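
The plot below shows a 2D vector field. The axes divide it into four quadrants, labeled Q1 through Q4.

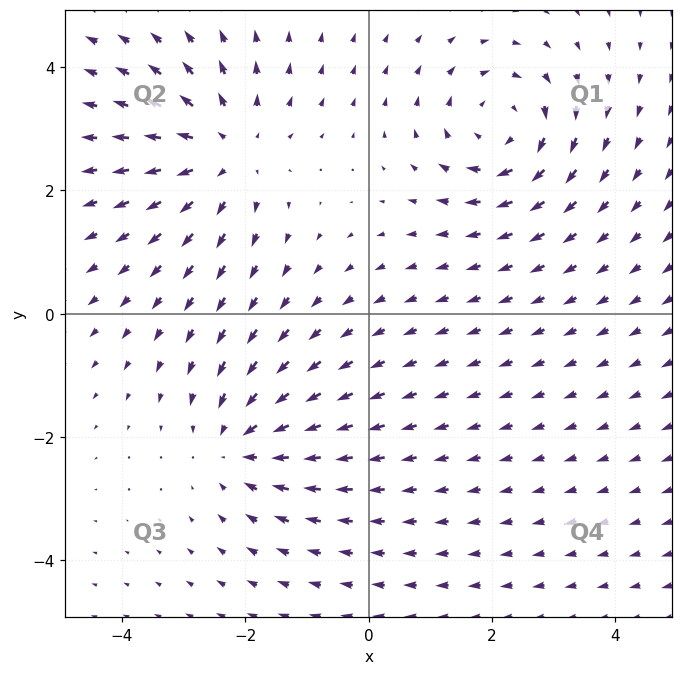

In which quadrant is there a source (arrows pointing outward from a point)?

Q2

The source sits at approximately (-2.3, 2.6), which lies in quadrant Q2. The divergence there is about +4, positive as expected for a source.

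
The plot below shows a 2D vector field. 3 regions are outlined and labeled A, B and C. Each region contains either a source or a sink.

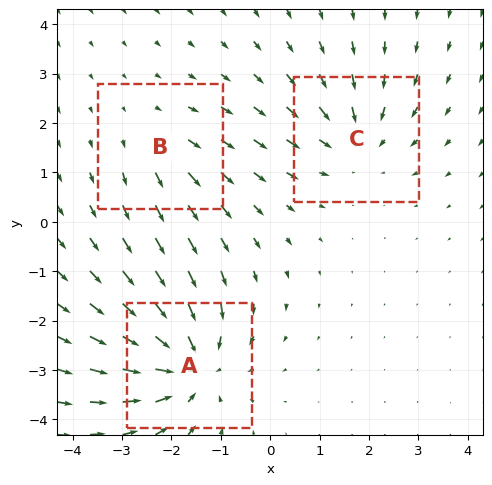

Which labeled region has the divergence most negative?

Divergence at each region's feature centre — A: about -4, B: about +2, C: about -3. Region A is most negative.

A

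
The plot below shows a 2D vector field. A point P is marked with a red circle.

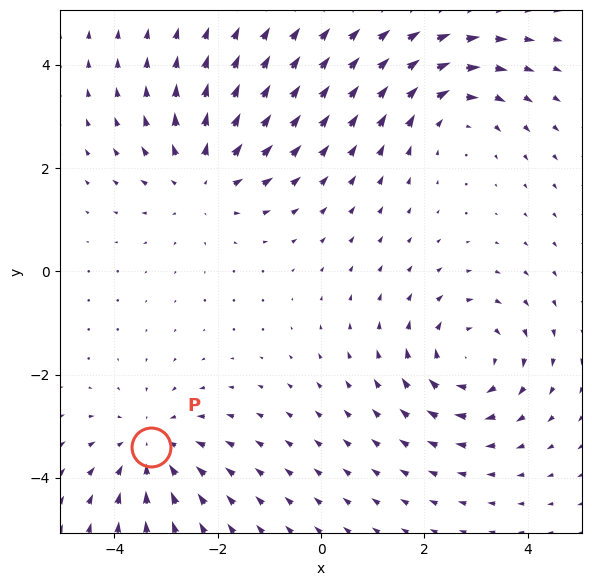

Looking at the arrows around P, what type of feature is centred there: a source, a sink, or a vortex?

At P (-3.3, -3.4) the arrows converge inward. Divergence about -4, curl ≈0 — negative divergence with near-zero curl is a sink.

sink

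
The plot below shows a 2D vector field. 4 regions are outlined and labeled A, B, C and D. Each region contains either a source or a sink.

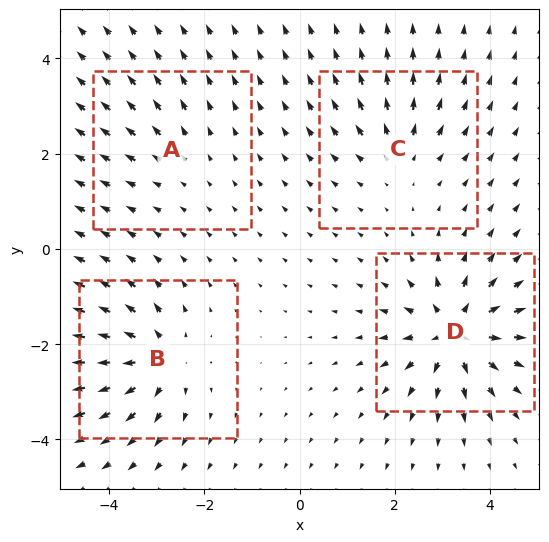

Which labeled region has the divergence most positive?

D

Divergence at each region's feature centre — A: about +3, B: about +6, C: about +4, D: about +8. Region D is most positive.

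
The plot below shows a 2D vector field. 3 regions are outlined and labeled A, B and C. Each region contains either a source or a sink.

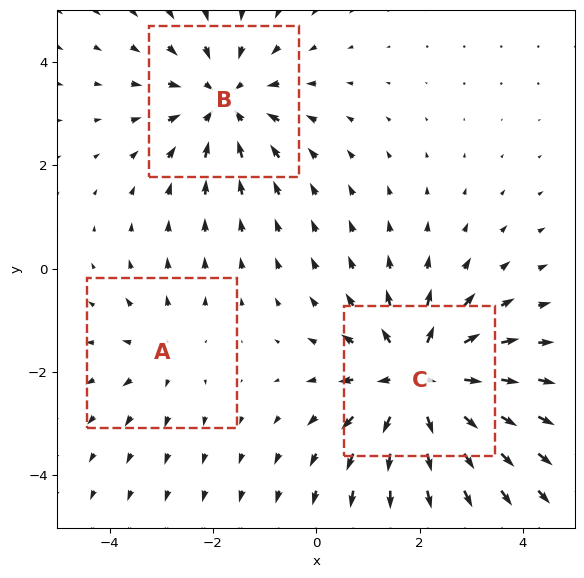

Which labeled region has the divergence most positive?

C

Divergence at each region's feature centre — A: about +2, B: about -3, C: about +4. Region C is most positive.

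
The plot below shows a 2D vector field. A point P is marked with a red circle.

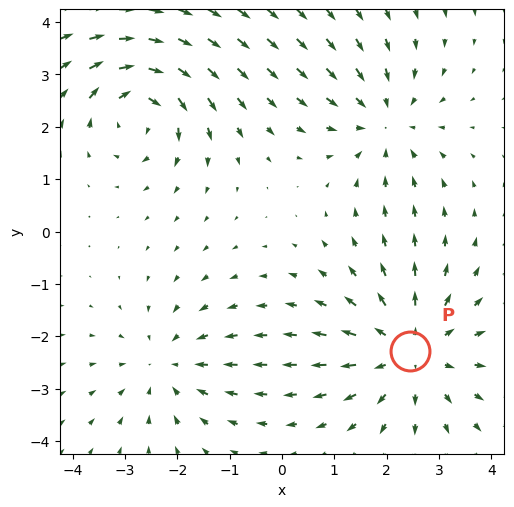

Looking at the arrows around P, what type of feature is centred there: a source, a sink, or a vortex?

At P (2.5, -2.3) the arrows spread outward. Divergence about +4, curl ≈0 — positive divergence with near-zero curl is a source.

source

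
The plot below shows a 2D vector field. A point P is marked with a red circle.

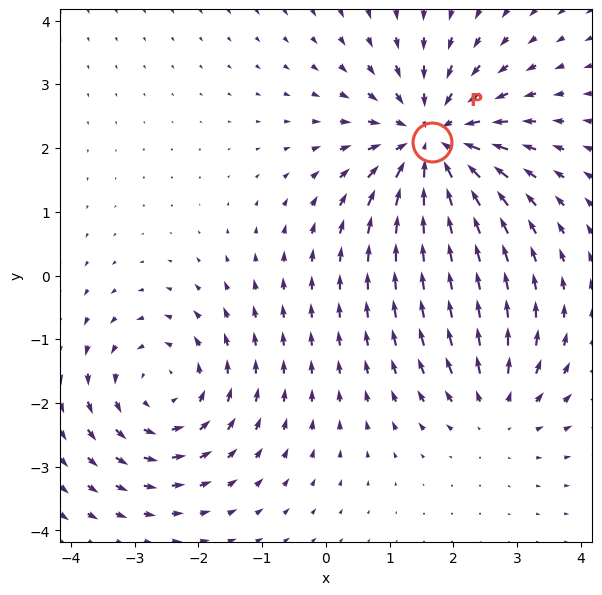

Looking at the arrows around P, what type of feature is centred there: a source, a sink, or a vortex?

At P (1.7, 2.1) the arrows converge inward. Divergence about -5, curl ≈0 — negative divergence with near-zero curl is a sink.

sink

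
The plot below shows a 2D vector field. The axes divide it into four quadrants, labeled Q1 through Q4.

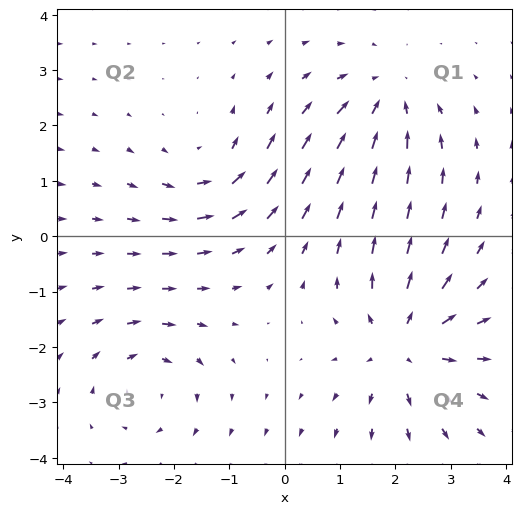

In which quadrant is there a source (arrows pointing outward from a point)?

Q4

The source sits at approximately (2.2, -2.0), which lies in quadrant Q4. The divergence there is about +5, positive as expected for a source.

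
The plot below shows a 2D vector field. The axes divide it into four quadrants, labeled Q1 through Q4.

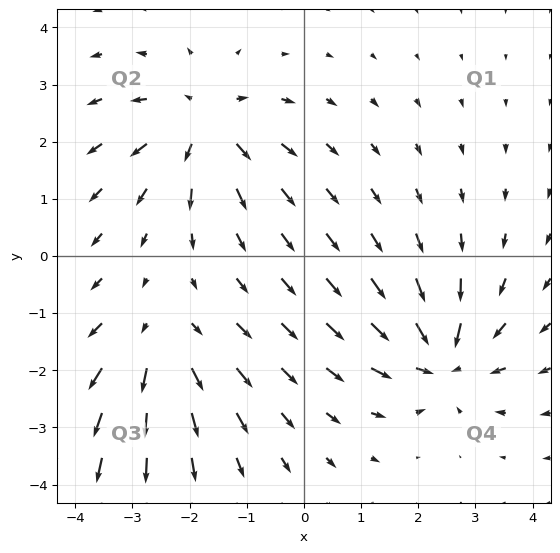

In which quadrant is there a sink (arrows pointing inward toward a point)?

The sink sits at approximately (2.4, -1.8), which lies in quadrant Q4. The divergence there is about -5, negative as expected for a sink.

Q4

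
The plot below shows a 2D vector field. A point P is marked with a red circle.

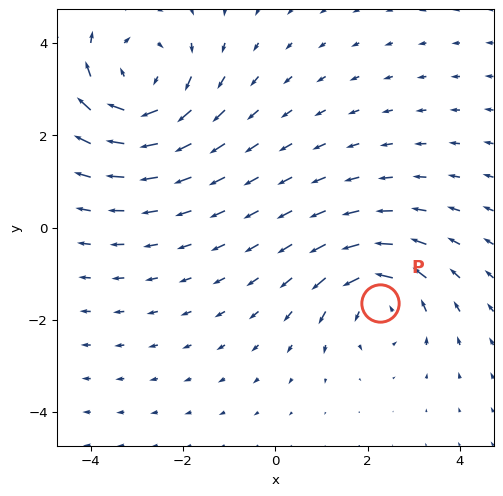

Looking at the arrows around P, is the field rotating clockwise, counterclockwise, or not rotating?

Near P at (2.3, -1.6) the arrows circulate counterclockwise. The curl (z-component) there is about +3; positive curl means counterclockwise rotation.

counterclockwise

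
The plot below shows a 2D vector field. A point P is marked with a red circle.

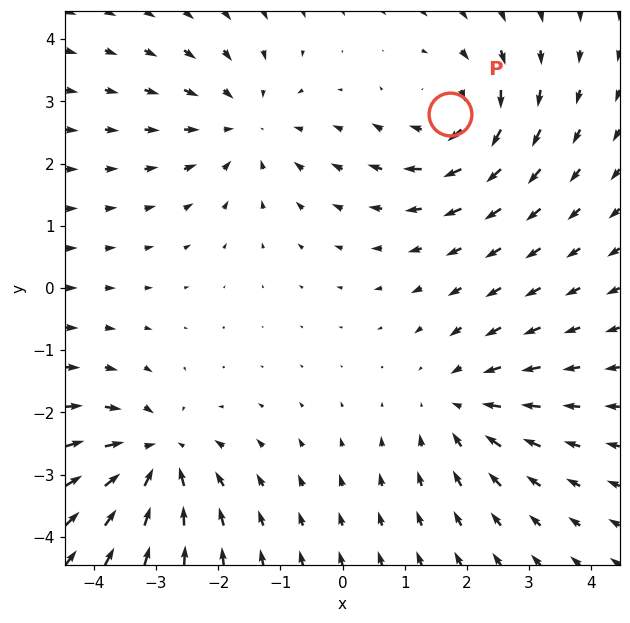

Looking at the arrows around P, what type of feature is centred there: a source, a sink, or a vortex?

vortex

At P (1.7, 2.8) the arrows circulate clockwise. Divergence ≈0, curl about -5 — near-zero divergence with nonzero curl is a vortex.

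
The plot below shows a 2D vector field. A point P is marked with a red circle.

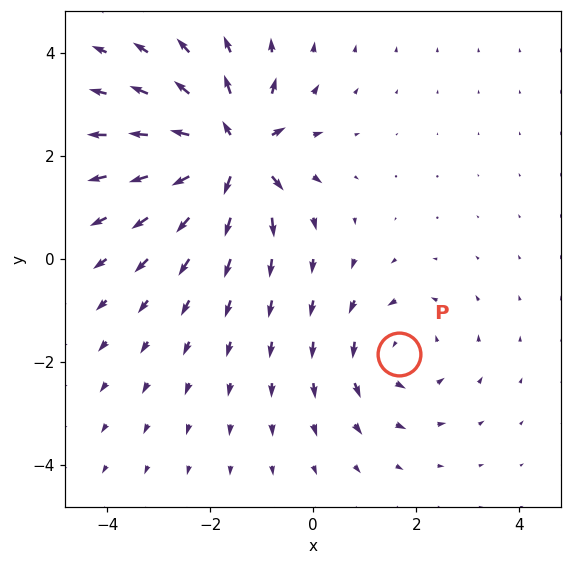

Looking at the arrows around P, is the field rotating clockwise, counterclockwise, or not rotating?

counterclockwise

Near P at (1.7, -1.8) the arrows circulate counterclockwise. The curl (z-component) there is about +2; positive curl means counterclockwise rotation.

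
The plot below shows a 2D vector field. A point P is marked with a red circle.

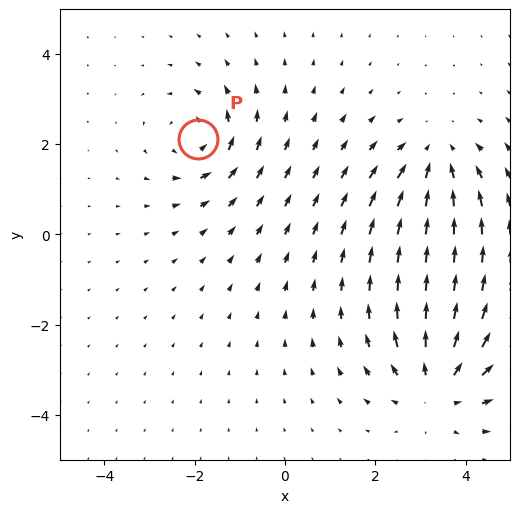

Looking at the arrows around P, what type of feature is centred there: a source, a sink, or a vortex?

vortex

At P (-1.9, 2.1) the arrows circulate counterclockwise. Divergence ≈0, curl about +4 — near-zero divergence with nonzero curl is a vortex.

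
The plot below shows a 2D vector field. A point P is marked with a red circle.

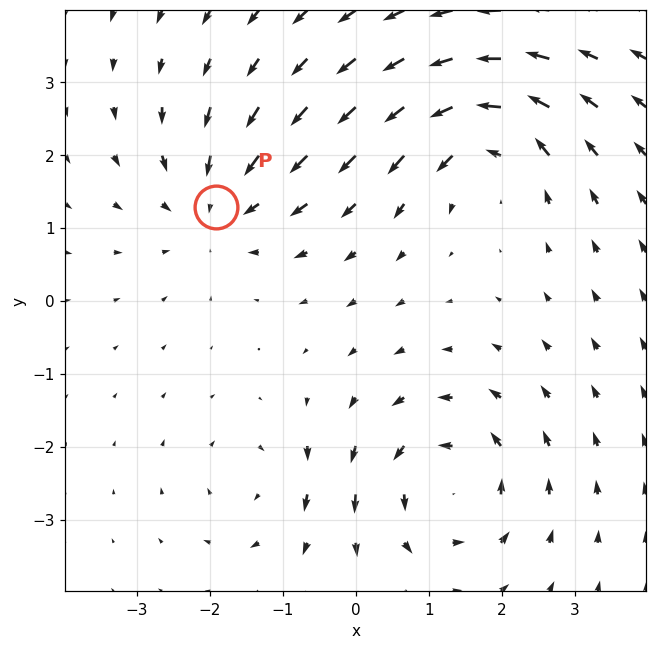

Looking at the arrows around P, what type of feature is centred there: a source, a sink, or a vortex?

sink

At P (-1.9, 1.3) the arrows converge inward. Divergence about -4, curl ≈0 — negative divergence with near-zero curl is a sink.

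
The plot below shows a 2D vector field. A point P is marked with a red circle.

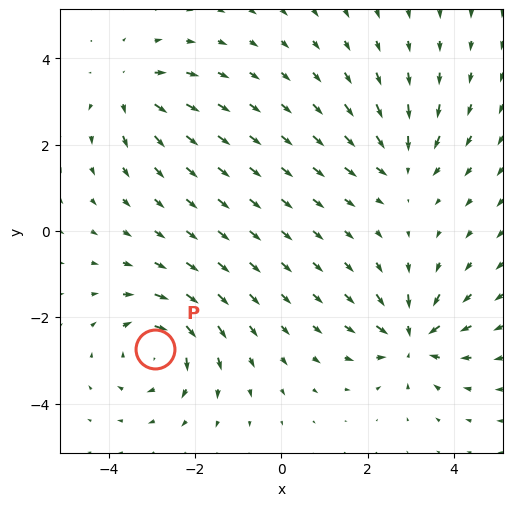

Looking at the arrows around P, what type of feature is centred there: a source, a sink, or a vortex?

At P (-2.9, -2.7) the arrows circulate clockwise. Divergence ≈0, curl about -5 — near-zero divergence with nonzero curl is a vortex.

vortex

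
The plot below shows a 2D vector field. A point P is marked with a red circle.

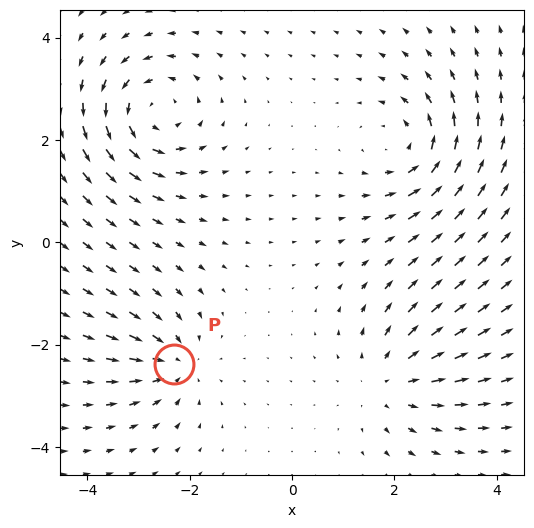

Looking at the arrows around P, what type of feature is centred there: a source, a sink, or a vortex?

At P (-2.3, -2.4) the arrows converge inward. Divergence about -4, curl ≈0 — negative divergence with near-zero curl is a sink.

sink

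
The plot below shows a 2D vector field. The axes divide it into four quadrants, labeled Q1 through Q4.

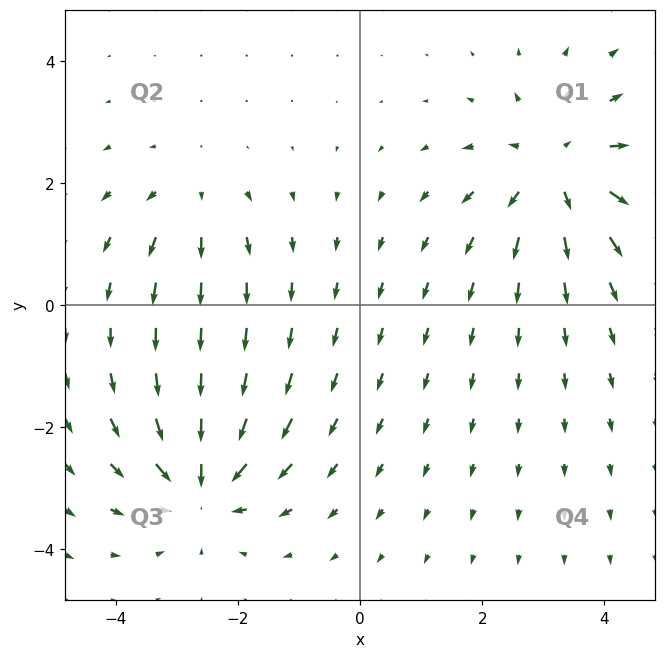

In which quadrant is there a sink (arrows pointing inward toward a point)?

Q3

The sink sits at approximately (-2.6, -2.9), which lies in quadrant Q3. The divergence there is about -6, negative as expected for a sink.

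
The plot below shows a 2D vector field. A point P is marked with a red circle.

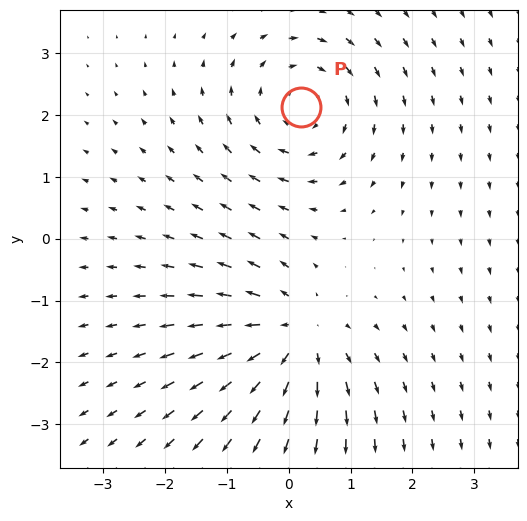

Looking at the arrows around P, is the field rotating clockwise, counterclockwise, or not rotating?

clockwise

Near P at (0.2, 2.1) the arrows circulate clockwise. The curl (z-component) there is about -4; negative curl means clockwise rotation.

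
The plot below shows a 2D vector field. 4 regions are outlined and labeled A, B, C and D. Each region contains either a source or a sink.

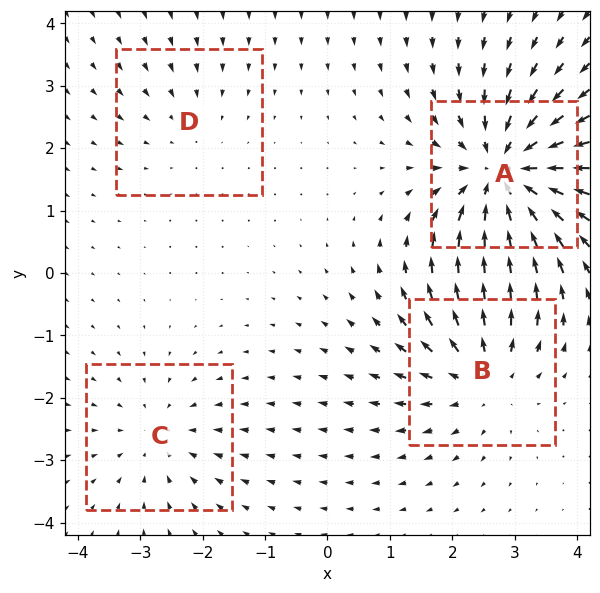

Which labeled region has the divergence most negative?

Divergence at each region's feature centre — A: about -7, B: about +5, C: about -3, D: about -2. Region A is most negative.

A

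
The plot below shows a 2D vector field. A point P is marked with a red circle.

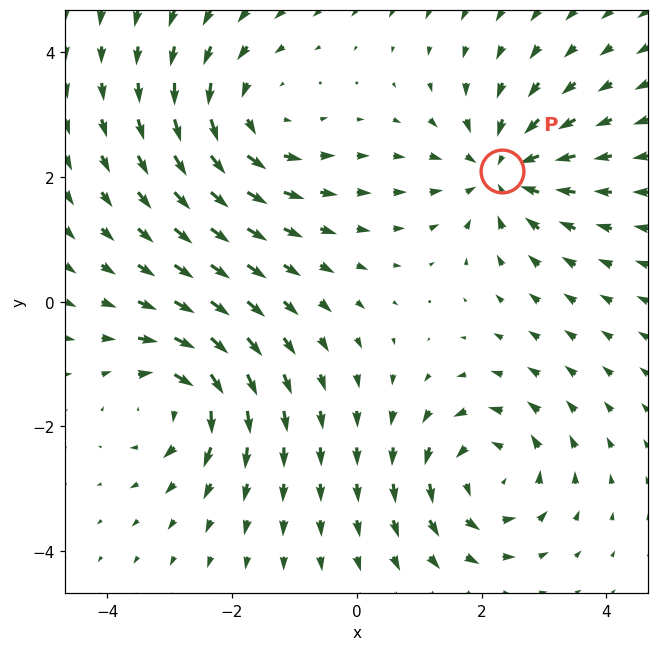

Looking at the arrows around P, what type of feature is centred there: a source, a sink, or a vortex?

sink

At P (2.3, 2.1) the arrows converge inward. Divergence about -4, curl ≈0 — negative divergence with near-zero curl is a sink.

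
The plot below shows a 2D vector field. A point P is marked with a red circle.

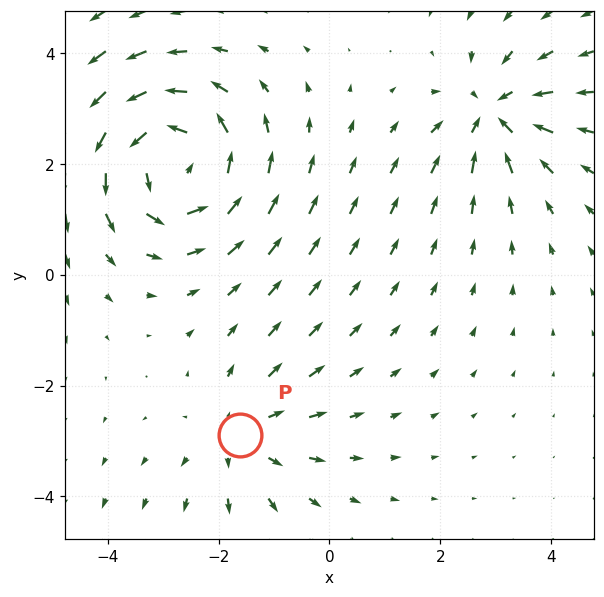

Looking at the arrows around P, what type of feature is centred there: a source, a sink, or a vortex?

At P (-1.6, -2.9) the arrows spread outward. Divergence about +2, curl ≈0 — positive divergence with near-zero curl is a source.

source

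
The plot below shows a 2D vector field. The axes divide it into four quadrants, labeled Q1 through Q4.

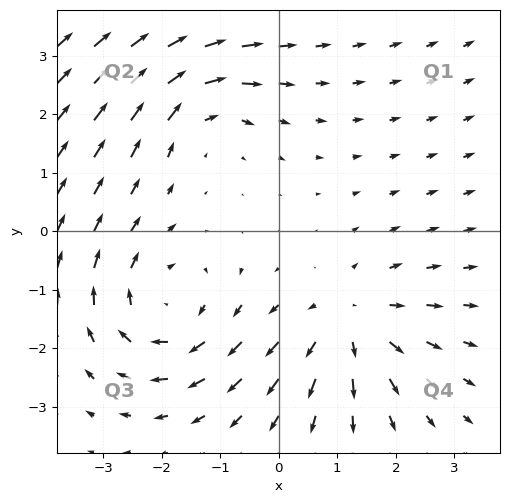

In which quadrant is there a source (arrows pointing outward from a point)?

The source sits at approximately (1.2, -1.5), which lies in quadrant Q4. The divergence there is about +3, positive as expected for a source.

Q4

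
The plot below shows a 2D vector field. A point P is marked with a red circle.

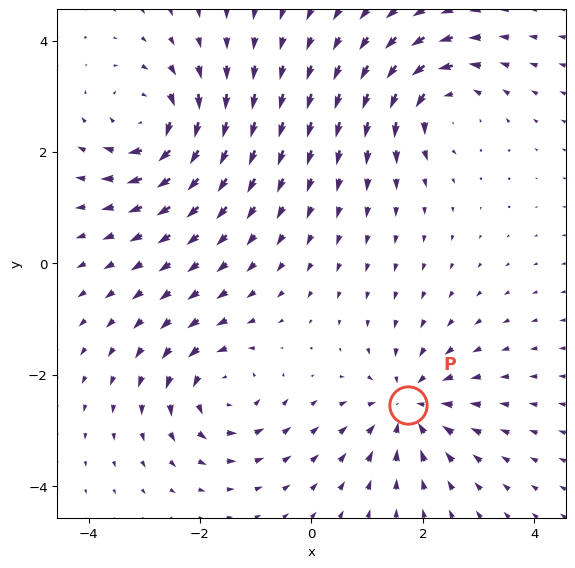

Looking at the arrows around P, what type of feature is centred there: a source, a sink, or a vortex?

sink

At P (1.7, -2.5) the arrows converge inward. Divergence about -5, curl ≈0 — negative divergence with near-zero curl is a sink.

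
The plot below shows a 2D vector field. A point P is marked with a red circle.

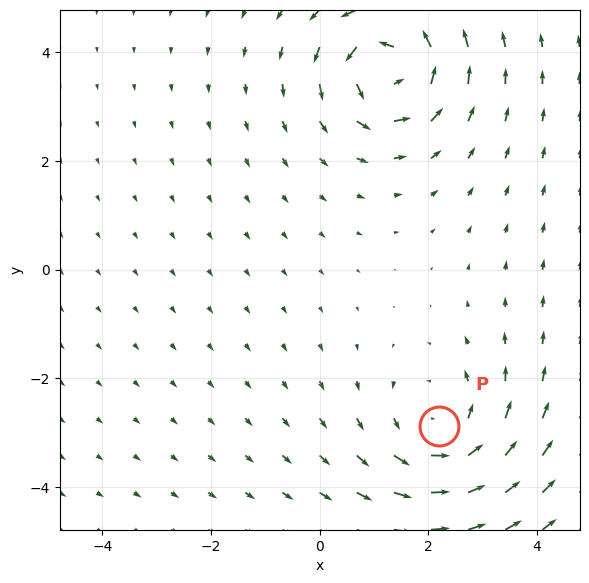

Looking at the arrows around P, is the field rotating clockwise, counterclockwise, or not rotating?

counterclockwise

Near P at (2.2, -2.9) the arrows circulate counterclockwise. The curl (z-component) there is about +3; positive curl means counterclockwise rotation.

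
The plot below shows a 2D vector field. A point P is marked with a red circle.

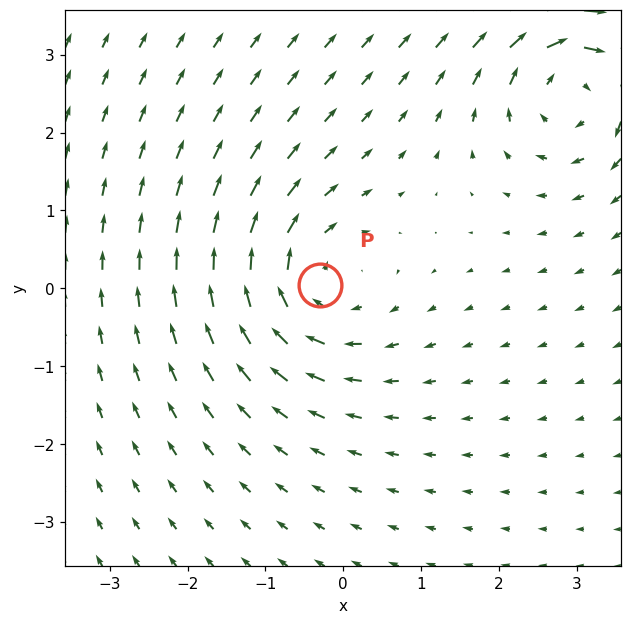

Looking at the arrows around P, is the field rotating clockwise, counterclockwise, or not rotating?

Near P at (-0.3, 0.0) the arrows circulate clockwise. The curl (z-component) there is about -4; negative curl means clockwise rotation.

clockwise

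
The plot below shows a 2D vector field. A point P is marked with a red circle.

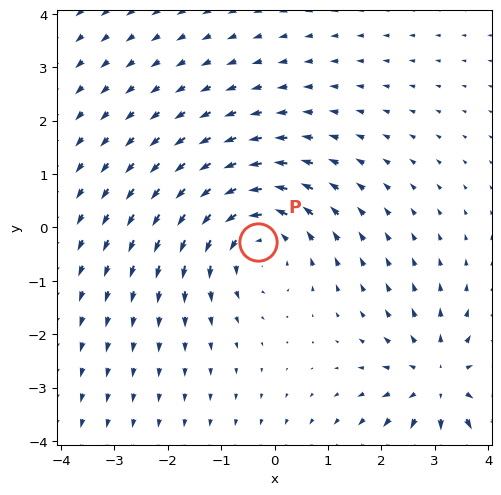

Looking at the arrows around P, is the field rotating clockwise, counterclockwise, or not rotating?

Near P at (-0.3, -0.3) the arrows circulate counterclockwise. The curl (z-component) there is about +4; positive curl means counterclockwise rotation.

counterclockwise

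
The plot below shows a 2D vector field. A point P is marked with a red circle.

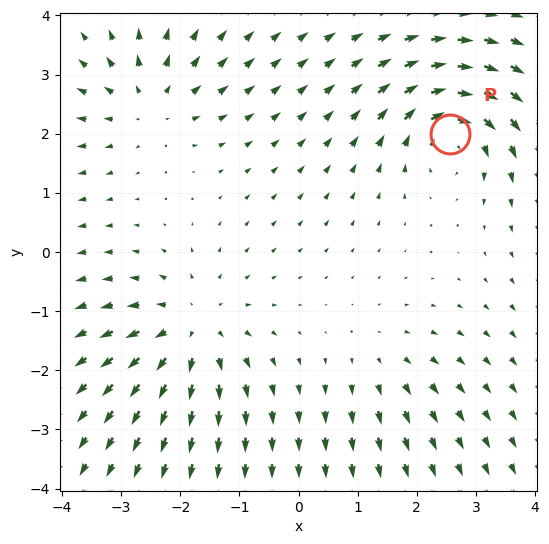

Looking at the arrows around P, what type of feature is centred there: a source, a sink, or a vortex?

vortex

At P (2.6, 2.0) the arrows circulate clockwise. Divergence ≈0, curl about -6 — near-zero divergence with nonzero curl is a vortex.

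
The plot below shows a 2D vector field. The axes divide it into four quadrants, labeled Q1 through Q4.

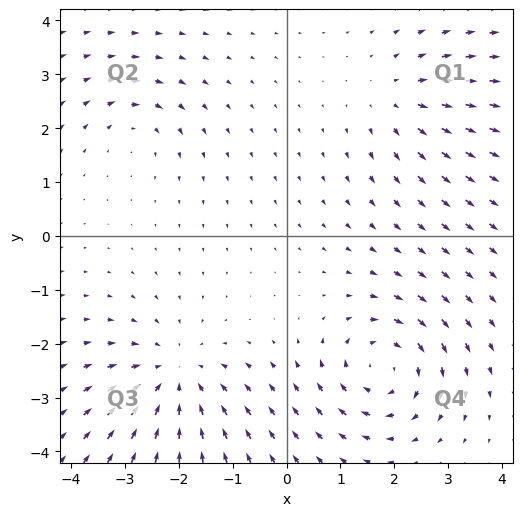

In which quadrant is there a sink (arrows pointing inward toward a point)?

The sink sits at approximately (-2.1, -2.6), which lies in quadrant Q3. The divergence there is about -4, negative as expected for a sink.

Q3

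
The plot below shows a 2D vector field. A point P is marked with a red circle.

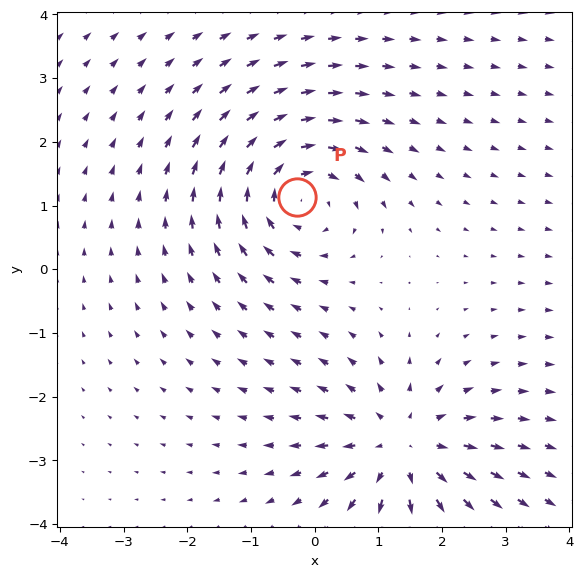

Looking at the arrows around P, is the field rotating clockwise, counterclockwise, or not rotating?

Near P at (-0.3, 1.1) the arrows circulate clockwise. The curl (z-component) there is about -5; negative curl means clockwise rotation.

clockwise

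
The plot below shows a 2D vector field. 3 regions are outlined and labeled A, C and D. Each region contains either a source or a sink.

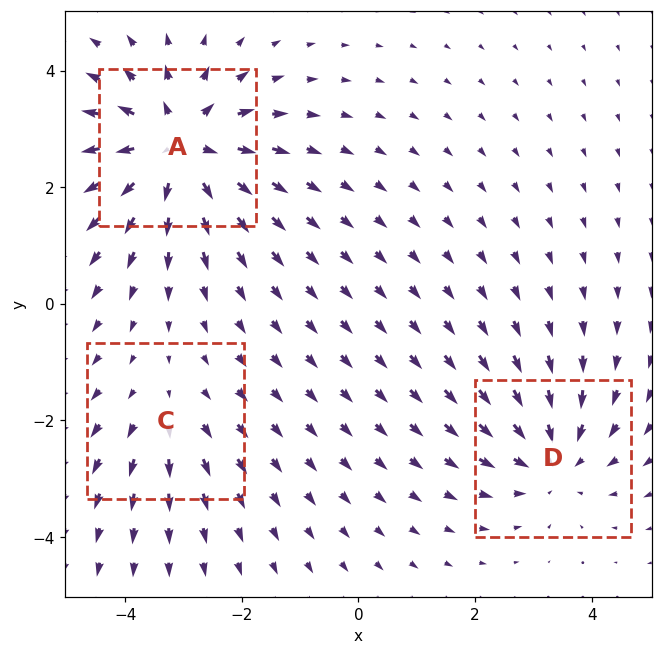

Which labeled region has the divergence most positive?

A

Divergence at each region's feature centre — A: about +5, C: about +2, D: about -3. Region A is most positive.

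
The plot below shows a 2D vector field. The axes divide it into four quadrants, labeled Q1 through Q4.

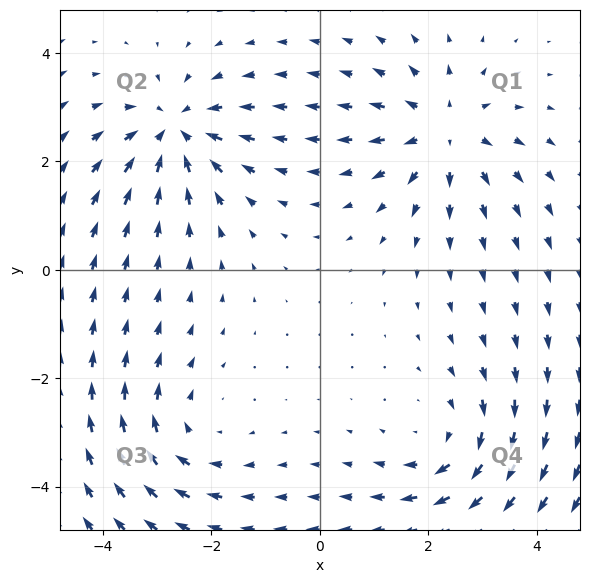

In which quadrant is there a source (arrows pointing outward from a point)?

The source sits at approximately (2.3, 2.5), which lies in quadrant Q1. The divergence there is about +5, positive as expected for a source.

Q1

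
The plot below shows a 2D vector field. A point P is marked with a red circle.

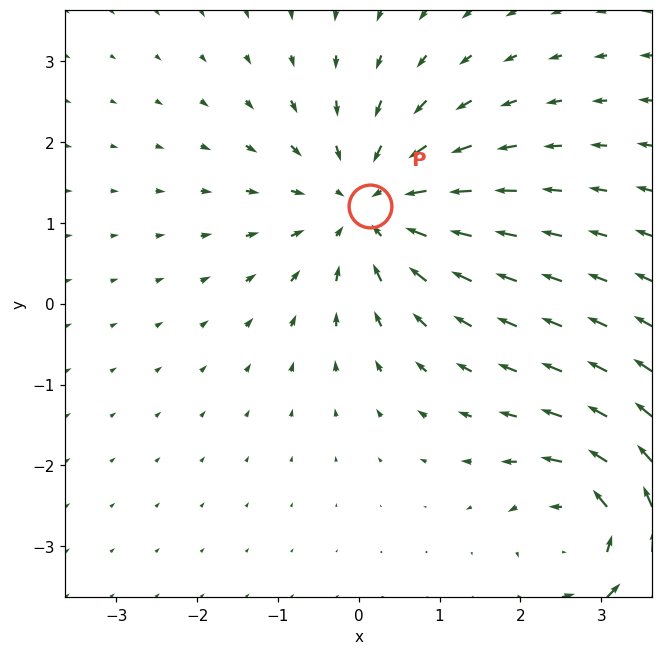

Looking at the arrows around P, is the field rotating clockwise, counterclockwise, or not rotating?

not rotating

Near P at (0.1, 1.2) the arrows show no circulation. The curl there is ≈0.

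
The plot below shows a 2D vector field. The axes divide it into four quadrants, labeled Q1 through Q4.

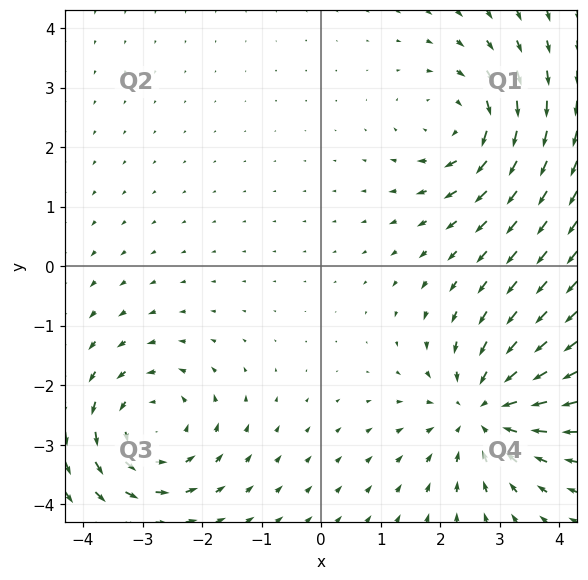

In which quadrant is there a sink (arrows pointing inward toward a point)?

The sink sits at approximately (2.7, -2.4), which lies in quadrant Q4. The divergence there is about -4, negative as expected for a sink.

Q4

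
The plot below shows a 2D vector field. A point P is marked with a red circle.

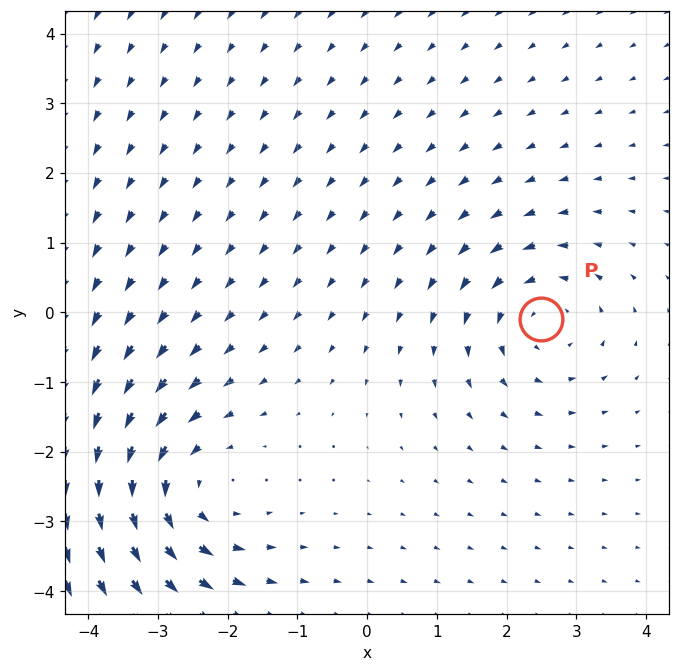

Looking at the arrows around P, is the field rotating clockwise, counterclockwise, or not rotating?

counterclockwise

Near P at (2.5, -0.1) the arrows circulate counterclockwise. The curl (z-component) there is about +4; positive curl means counterclockwise rotation.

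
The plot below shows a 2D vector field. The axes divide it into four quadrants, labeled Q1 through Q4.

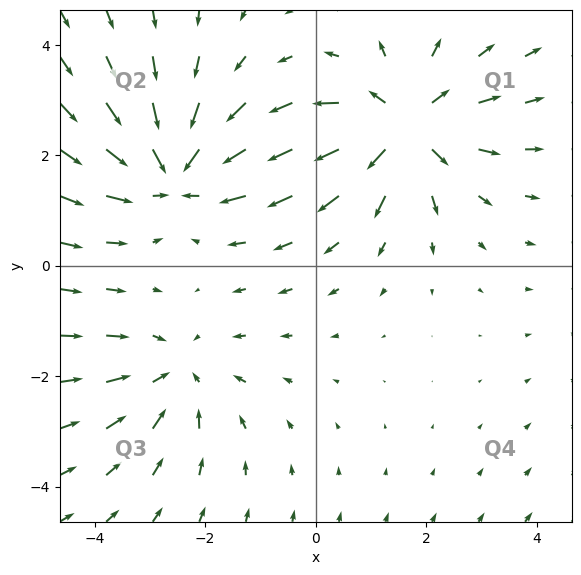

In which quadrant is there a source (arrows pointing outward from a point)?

The source sits at approximately (1.6, 2.5), which lies in quadrant Q1. The divergence there is about +6, positive as expected for a source.

Q1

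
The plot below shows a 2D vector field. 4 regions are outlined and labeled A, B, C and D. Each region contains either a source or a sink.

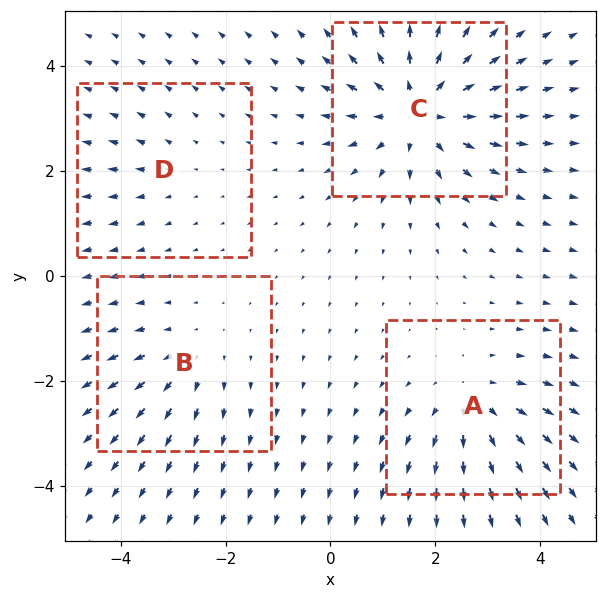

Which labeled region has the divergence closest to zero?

D

Divergence at each region's feature centre — A: about +4, B: about +3, C: about +7, D: about +2. Region D is closest to zero.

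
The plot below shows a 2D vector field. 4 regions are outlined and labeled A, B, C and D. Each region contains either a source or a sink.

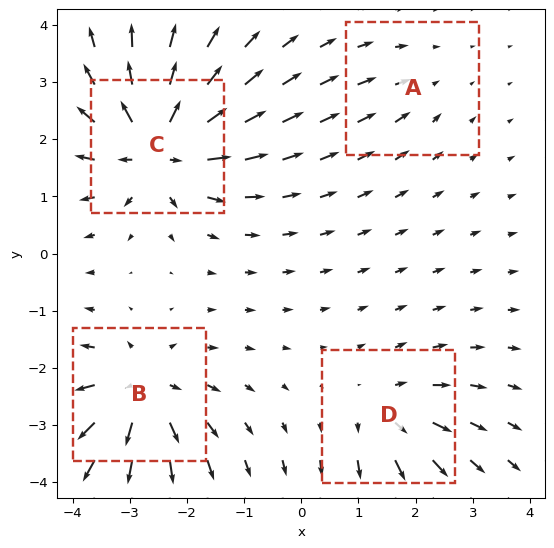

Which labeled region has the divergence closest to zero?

A

Divergence at each region's feature centre — A: about -2, B: about +6, C: about +8, D: about +4. Region A is closest to zero.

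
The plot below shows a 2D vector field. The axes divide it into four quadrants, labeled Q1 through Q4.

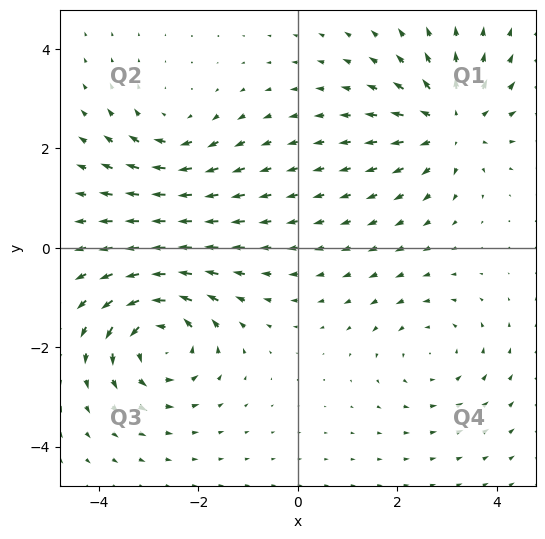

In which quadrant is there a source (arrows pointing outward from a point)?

Q1

The source sits at approximately (3.1, 2.5), which lies in quadrant Q1. The divergence there is about +4, positive as expected for a source.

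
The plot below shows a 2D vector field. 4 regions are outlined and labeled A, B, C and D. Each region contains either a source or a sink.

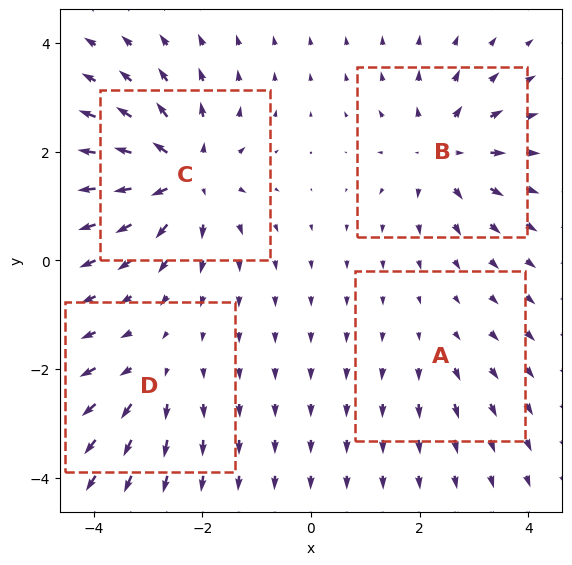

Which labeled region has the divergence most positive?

Divergence at each region's feature centre — A: about +2, B: about +6, C: about +8, D: about +4. Region C is most positive.

C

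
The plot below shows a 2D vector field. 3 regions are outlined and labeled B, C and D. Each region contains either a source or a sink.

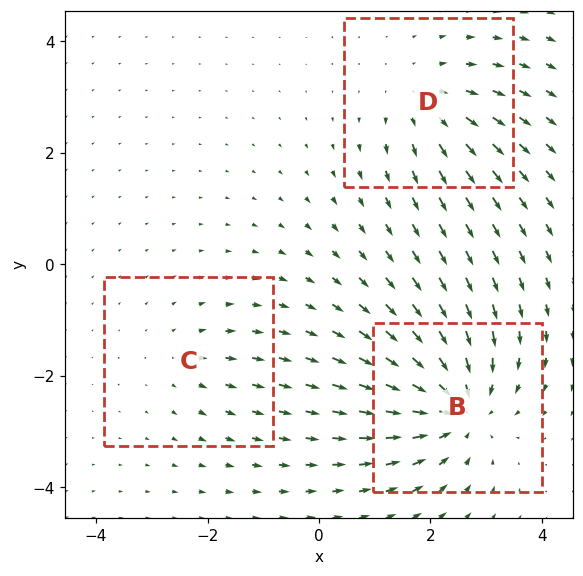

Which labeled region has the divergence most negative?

Divergence at each region's feature centre — B: about -5, C: about +2, D: about +3. Region B is most negative.

B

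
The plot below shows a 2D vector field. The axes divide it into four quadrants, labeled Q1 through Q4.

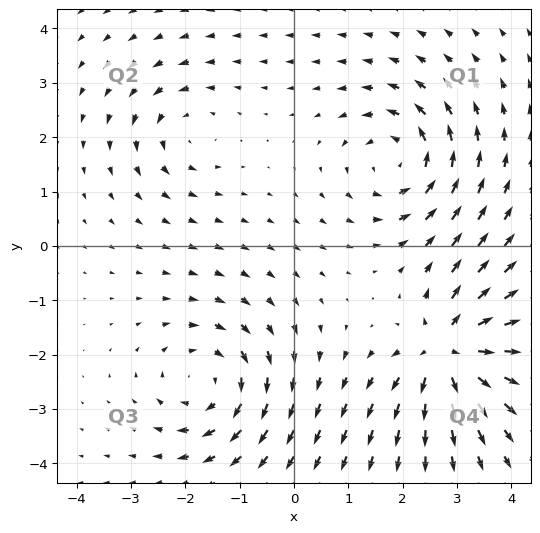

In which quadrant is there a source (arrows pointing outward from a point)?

Q4

The source sits at approximately (2.8, -1.9), which lies in quadrant Q4. The divergence there is about +6, positive as expected for a source.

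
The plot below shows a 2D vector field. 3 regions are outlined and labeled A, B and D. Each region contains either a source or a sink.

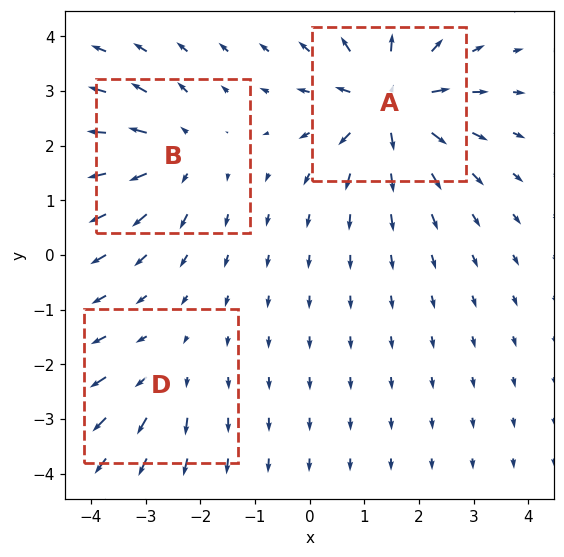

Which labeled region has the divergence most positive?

A

Divergence at each region's feature centre — A: about +6, B: about +4, D: about +2. Region A is most positive.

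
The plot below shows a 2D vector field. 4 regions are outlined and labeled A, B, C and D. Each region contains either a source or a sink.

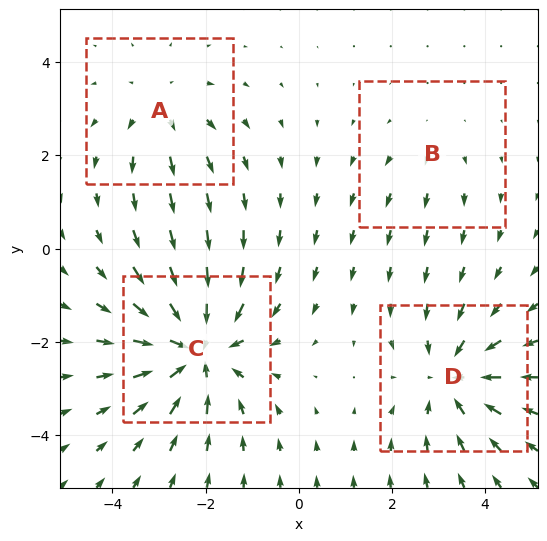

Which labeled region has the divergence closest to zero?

Divergence at each region's feature centre — A: about +3, B: about +2, C: about -6, D: about -4. Region B is closest to zero.

B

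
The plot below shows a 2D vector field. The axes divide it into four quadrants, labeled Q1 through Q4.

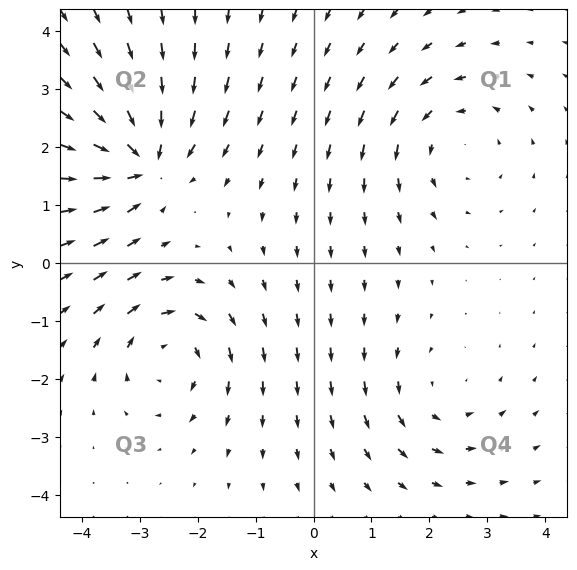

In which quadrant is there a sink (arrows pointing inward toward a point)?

The sink sits at approximately (-3.0, 1.8), which lies in quadrant Q2. The divergence there is about -6, negative as expected for a sink.

Q2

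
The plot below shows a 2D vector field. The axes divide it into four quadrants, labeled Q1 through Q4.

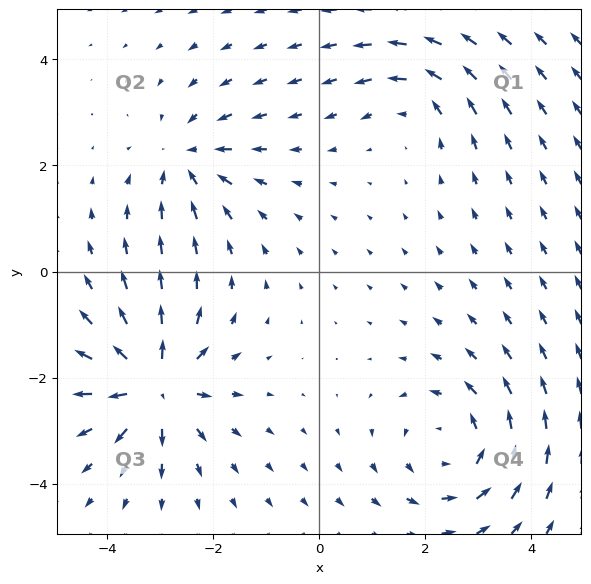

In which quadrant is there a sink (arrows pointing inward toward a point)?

Q2

The sink sits at approximately (-2.5, 2.1), which lies in quadrant Q2. The divergence there is about -4, negative as expected for a sink.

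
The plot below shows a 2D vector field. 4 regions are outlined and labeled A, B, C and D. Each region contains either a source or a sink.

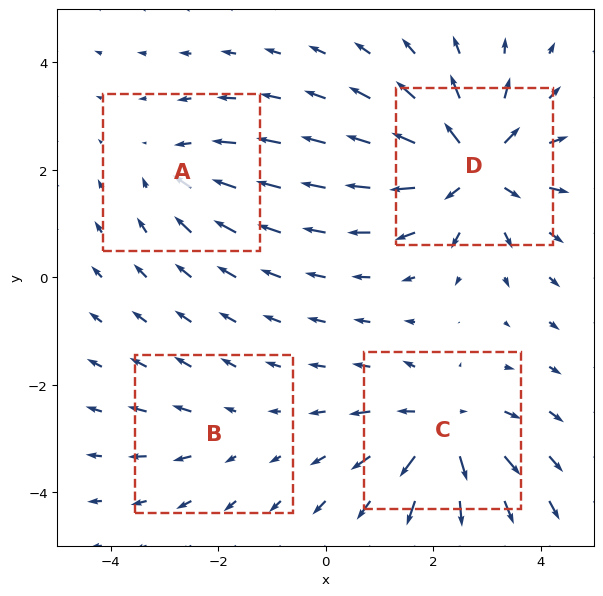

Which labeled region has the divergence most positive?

D

Divergence at each region's feature centre — A: about -3, B: about +2, C: about +6, D: about +7. Region D is most positive.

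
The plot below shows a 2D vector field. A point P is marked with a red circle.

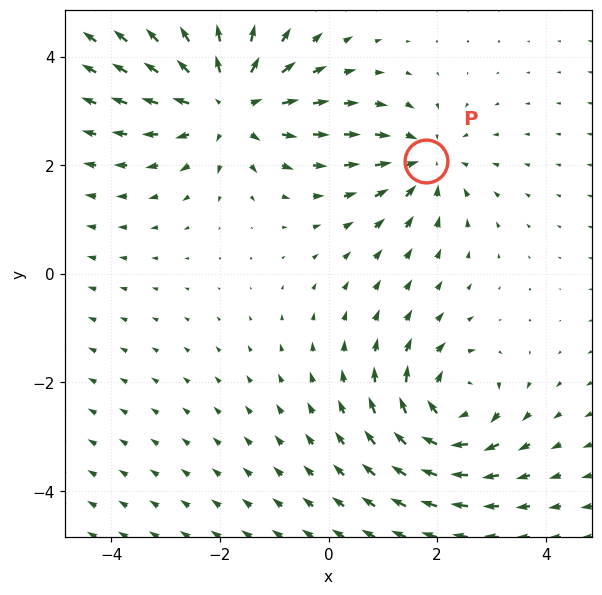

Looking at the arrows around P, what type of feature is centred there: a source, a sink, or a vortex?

At P (1.8, 2.1) the arrows converge inward. Divergence about -3, curl ≈0 — negative divergence with near-zero curl is a sink.

sink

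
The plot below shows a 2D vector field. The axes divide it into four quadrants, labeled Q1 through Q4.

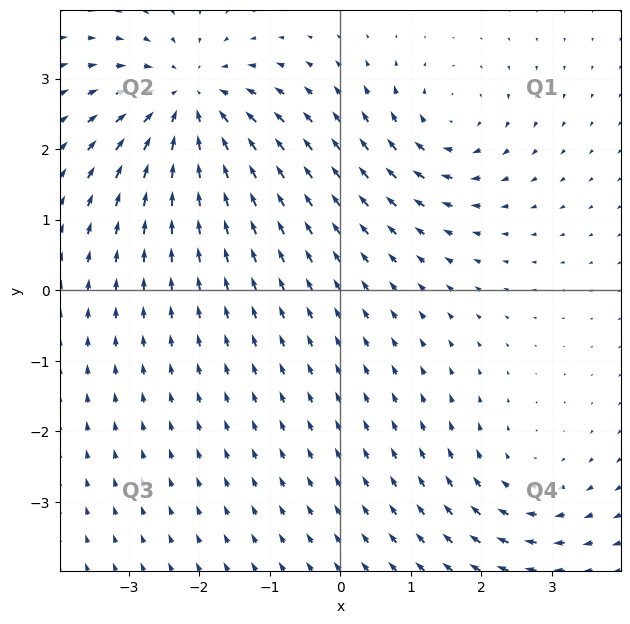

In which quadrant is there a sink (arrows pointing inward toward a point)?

Q2

The sink sits at approximately (-2.1, 2.7), which lies in quadrant Q2. The divergence there is about -5, negative as expected for a sink.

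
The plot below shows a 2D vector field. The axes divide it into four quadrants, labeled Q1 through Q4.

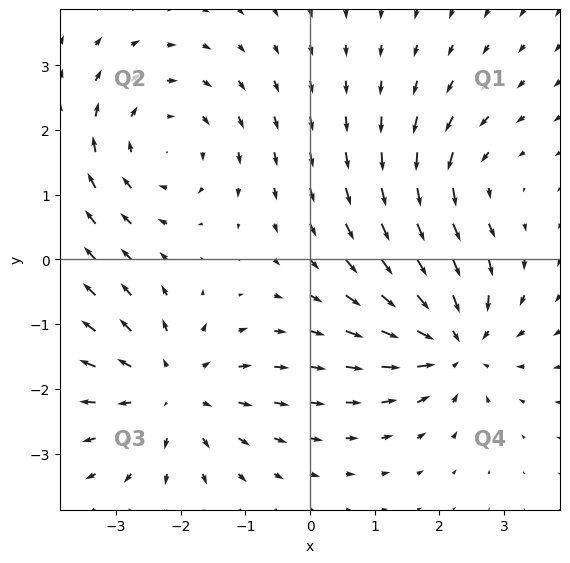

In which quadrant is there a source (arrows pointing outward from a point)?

Q3

The source sits at approximately (-2.1, -2.0), which lies in quadrant Q3. The divergence there is about +4, positive as expected for a source.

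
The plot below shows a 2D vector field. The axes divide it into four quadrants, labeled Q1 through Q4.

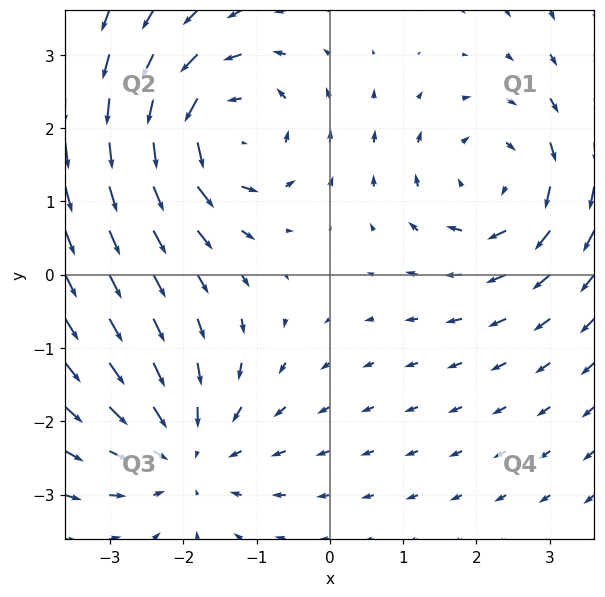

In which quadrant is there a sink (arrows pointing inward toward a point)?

The sink sits at approximately (-2.0, -2.4), which lies in quadrant Q3. The divergence there is about -4, negative as expected for a sink.

Q3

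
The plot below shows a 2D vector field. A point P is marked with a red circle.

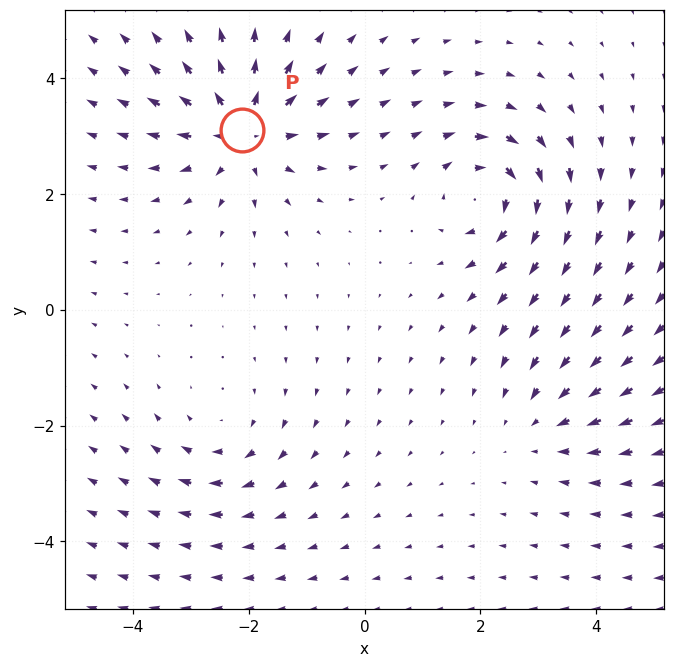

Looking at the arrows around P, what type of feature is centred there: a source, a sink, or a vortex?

source

At P (-2.1, 3.1) the arrows spread outward. Divergence about +6, curl ≈0 — positive divergence with near-zero curl is a source.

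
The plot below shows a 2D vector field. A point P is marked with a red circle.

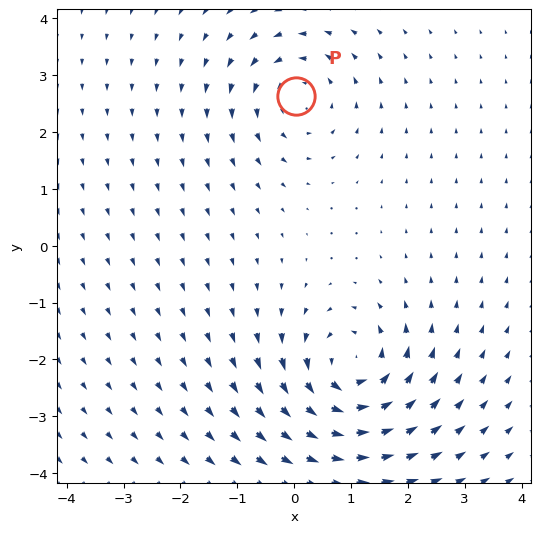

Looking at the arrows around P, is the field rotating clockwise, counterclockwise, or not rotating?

Near P at (0.0, 2.6) the arrows circulate counterclockwise. The curl (z-component) there is about +4; positive curl means counterclockwise rotation.

counterclockwise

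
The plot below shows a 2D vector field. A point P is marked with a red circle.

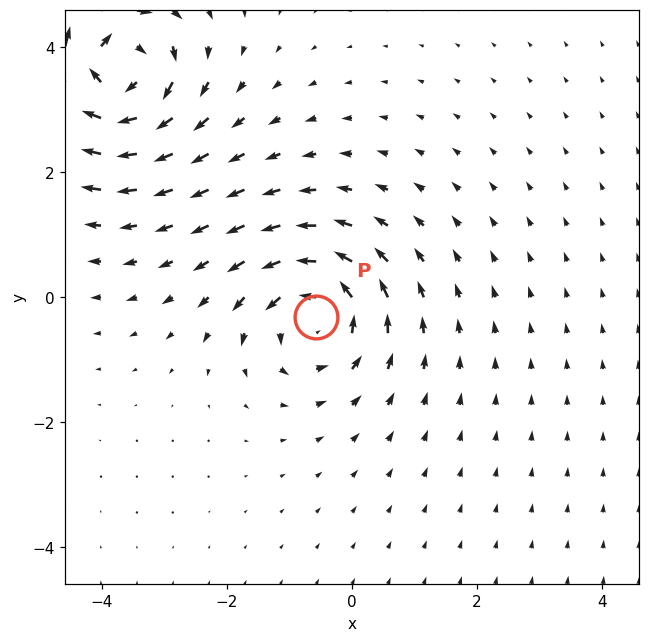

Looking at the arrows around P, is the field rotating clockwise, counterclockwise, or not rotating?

Near P at (-0.6, -0.3) the arrows circulate counterclockwise. The curl (z-component) there is about +4; positive curl means counterclockwise rotation.

counterclockwise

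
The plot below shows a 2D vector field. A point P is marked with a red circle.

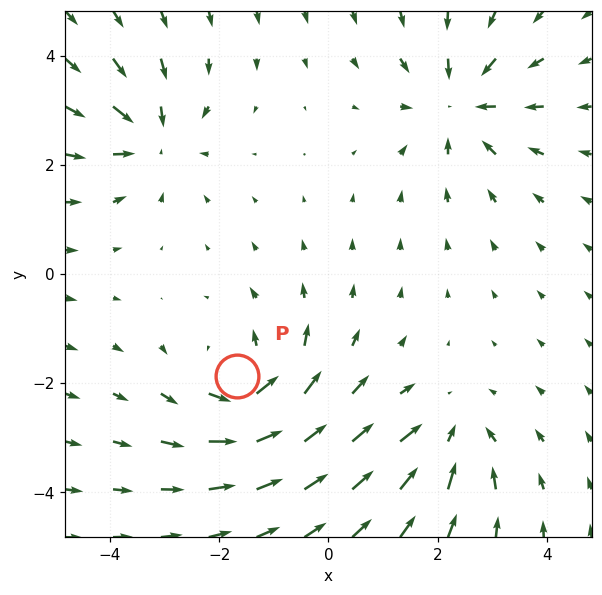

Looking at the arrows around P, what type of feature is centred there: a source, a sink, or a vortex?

vortex

At P (-1.7, -1.9) the arrows circulate counterclockwise. Divergence ≈0, curl about +4 — near-zero divergence with nonzero curl is a vortex.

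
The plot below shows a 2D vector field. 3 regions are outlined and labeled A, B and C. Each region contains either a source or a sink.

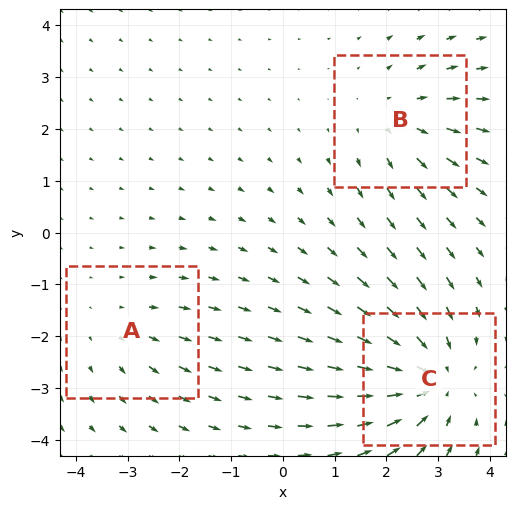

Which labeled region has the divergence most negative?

C

Divergence at each region's feature centre — A: about +2, B: about +3, C: about -4. Region C is most negative.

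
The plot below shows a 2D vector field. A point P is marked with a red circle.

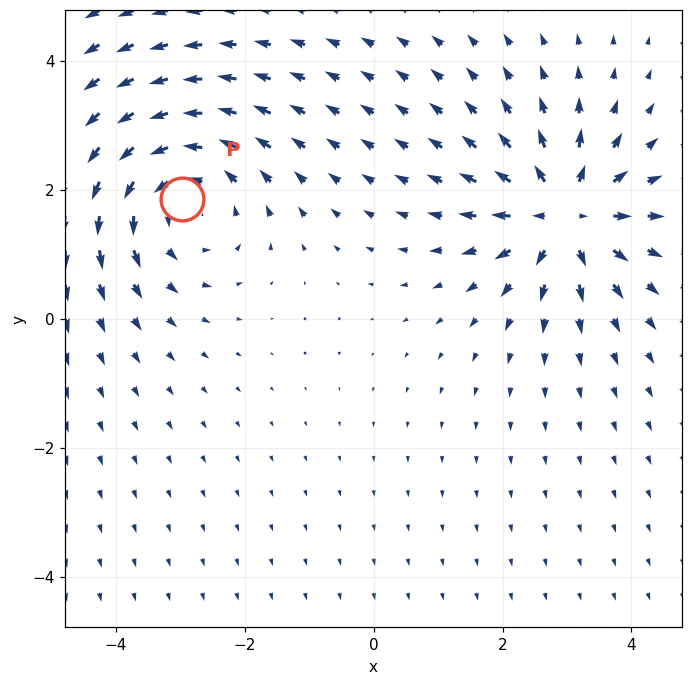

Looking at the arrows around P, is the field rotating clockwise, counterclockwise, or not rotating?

counterclockwise

Near P at (-3.0, 1.9) the arrows circulate counterclockwise. The curl (z-component) there is about +3; positive curl means counterclockwise rotation.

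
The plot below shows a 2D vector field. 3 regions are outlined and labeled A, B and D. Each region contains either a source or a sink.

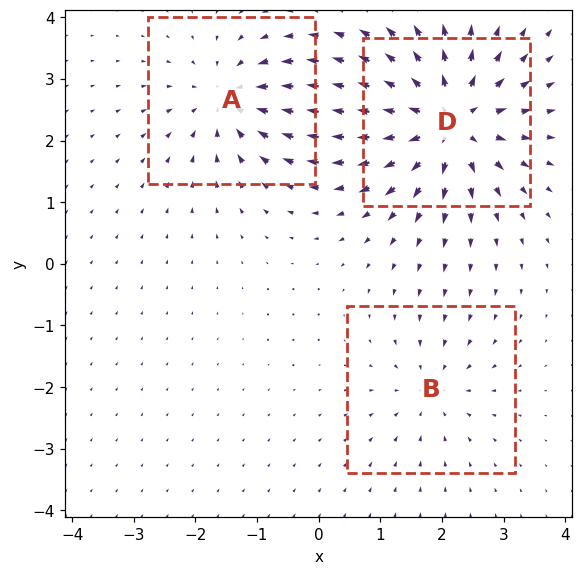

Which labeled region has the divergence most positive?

Divergence at each region's feature centre — A: about -4, B: about -2, D: about +6. Region D is most positive.

D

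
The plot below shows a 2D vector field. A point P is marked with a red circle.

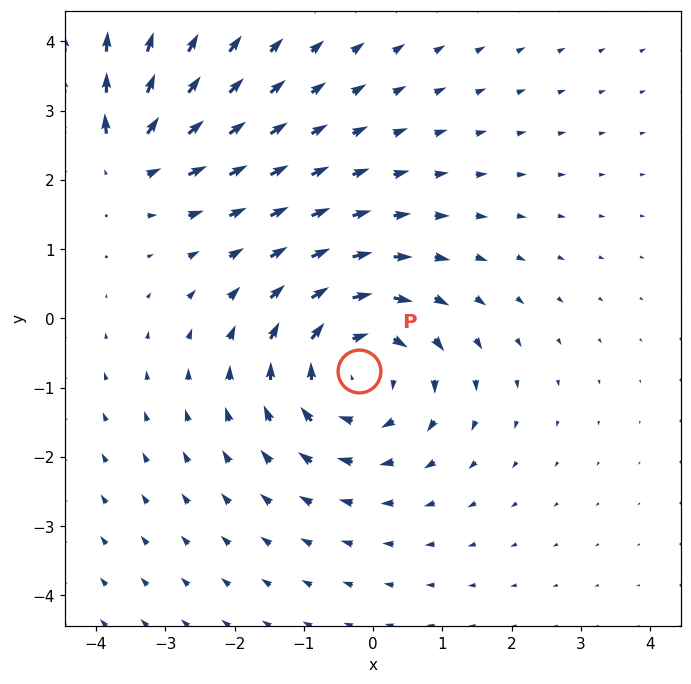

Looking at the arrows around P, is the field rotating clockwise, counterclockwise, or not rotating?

Near P at (-0.2, -0.8) the arrows circulate clockwise. The curl (z-component) there is about -4; negative curl means clockwise rotation.

clockwise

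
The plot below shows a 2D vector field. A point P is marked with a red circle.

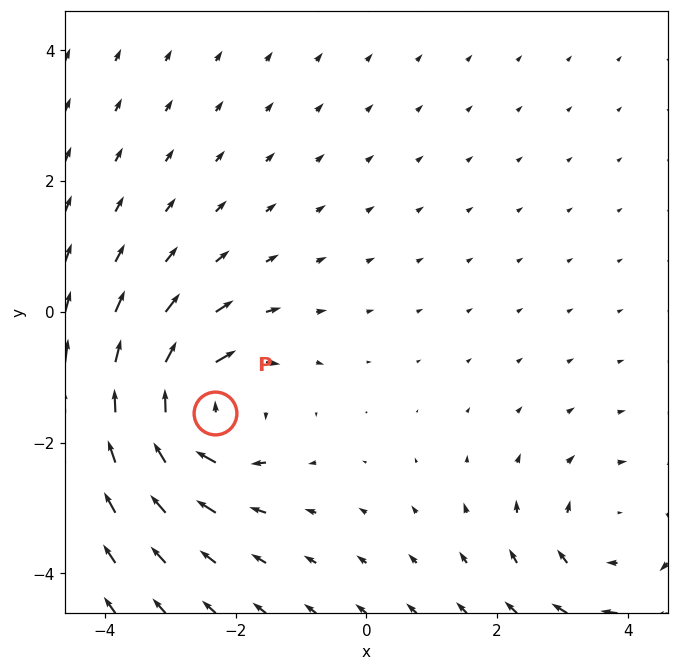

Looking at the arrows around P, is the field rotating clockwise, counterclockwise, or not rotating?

clockwise

Near P at (-2.3, -1.5) the arrows circulate clockwise. The curl (z-component) there is about -6; negative curl means clockwise rotation.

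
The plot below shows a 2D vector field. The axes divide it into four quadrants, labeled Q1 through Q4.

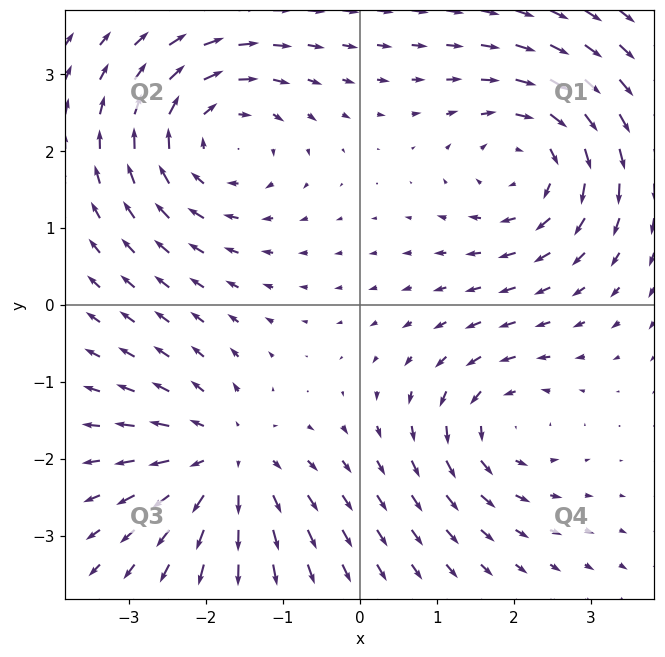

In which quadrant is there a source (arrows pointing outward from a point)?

Q3

The source sits at approximately (-1.7, -2.0), which lies in quadrant Q3. The divergence there is about +4, positive as expected for a source.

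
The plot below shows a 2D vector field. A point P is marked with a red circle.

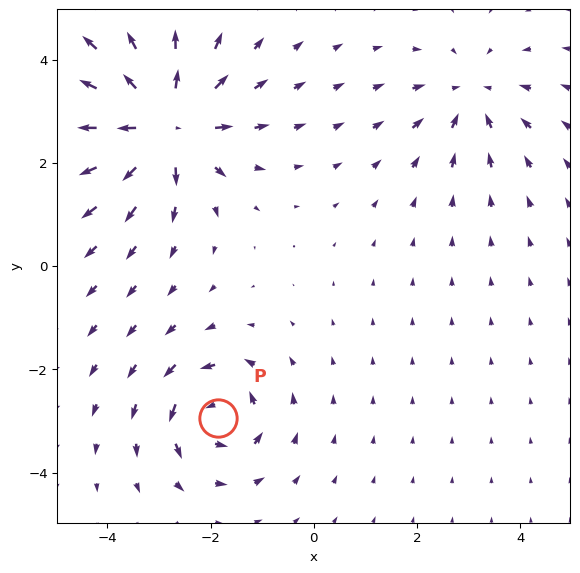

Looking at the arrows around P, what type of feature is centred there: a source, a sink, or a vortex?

vortex

At P (-1.9, -2.9) the arrows circulate counterclockwise. Divergence ≈0, curl about +4 — near-zero divergence with nonzero curl is a vortex.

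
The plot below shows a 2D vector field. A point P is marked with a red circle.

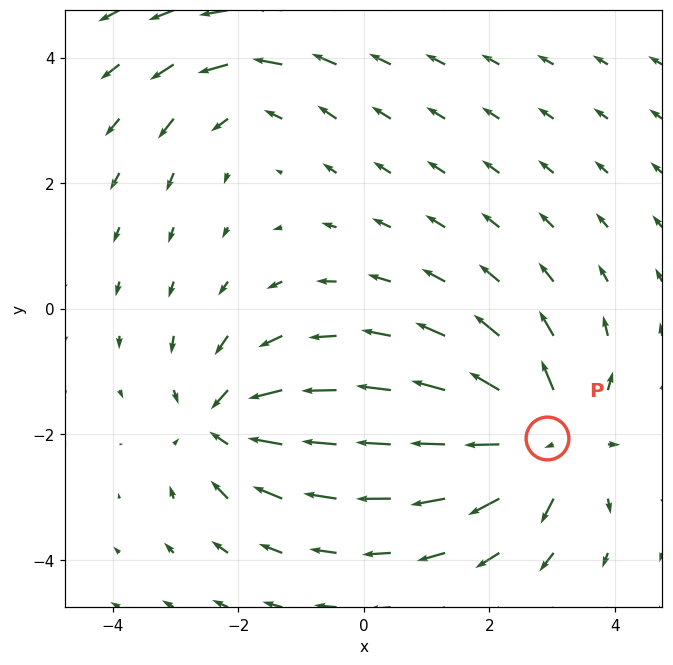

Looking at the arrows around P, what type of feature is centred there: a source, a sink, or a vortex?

source

At P (2.9, -2.1) the arrows spread outward. Divergence about +5, curl ≈0 — positive divergence with near-zero curl is a source.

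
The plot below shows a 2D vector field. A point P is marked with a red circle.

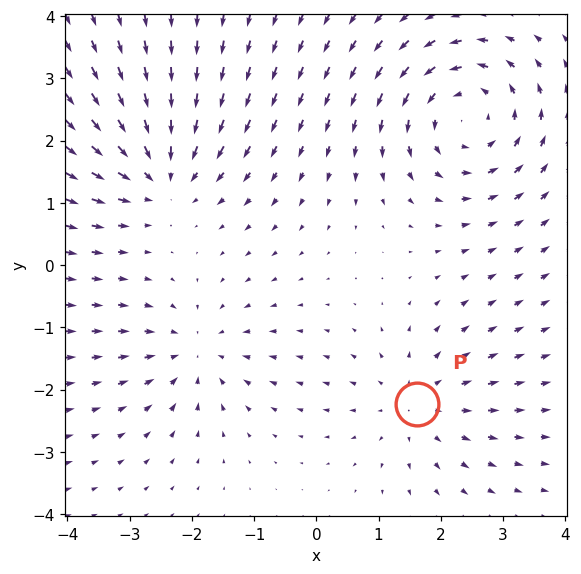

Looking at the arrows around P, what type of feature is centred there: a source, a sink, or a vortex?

source

At P (1.6, -2.2) the arrows spread outward. Divergence about +3, curl ≈0 — positive divergence with near-zero curl is a source.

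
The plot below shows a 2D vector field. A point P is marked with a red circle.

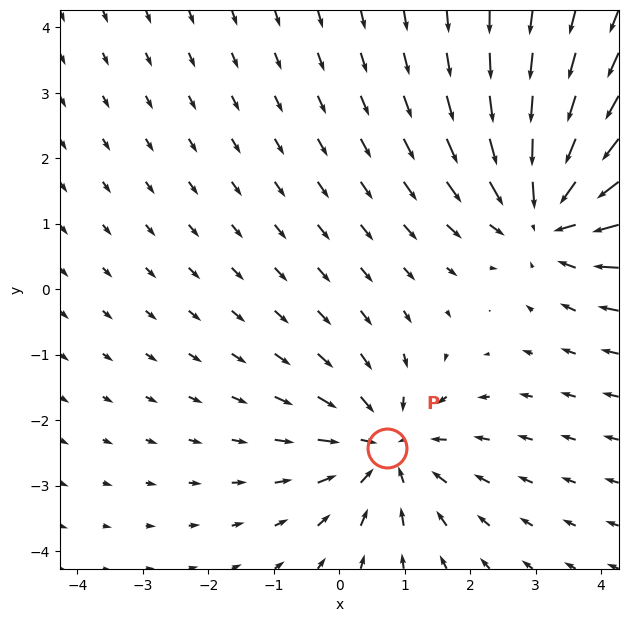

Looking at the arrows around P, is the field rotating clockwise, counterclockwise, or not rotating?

Near P at (0.7, -2.4) the arrows show no circulation. The curl there is ≈0.

not rotating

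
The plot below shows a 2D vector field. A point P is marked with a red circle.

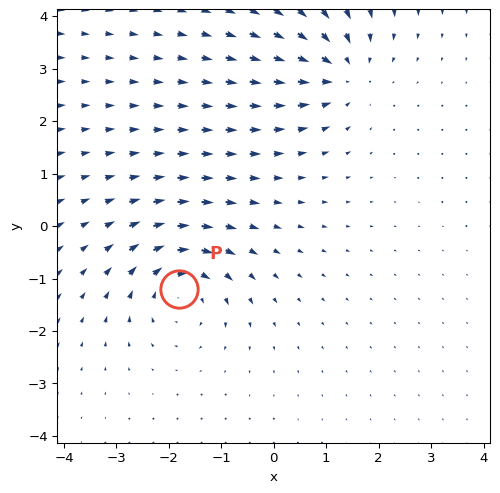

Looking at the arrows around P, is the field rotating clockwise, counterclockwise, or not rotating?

clockwise

Near P at (-1.8, -1.2) the arrows circulate clockwise. The curl (z-component) there is about -3; negative curl means clockwise rotation.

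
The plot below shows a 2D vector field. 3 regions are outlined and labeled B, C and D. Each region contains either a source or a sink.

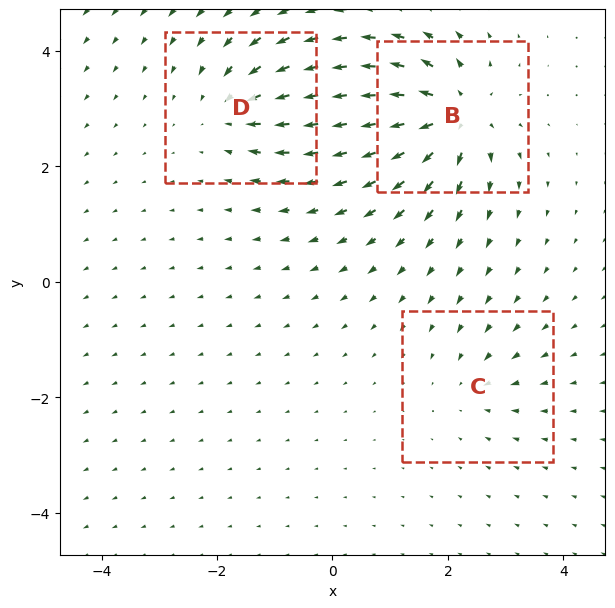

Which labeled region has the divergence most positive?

Divergence at each region's feature centre — B: about +6, C: about -2, D: about -4. Region B is most positive.

B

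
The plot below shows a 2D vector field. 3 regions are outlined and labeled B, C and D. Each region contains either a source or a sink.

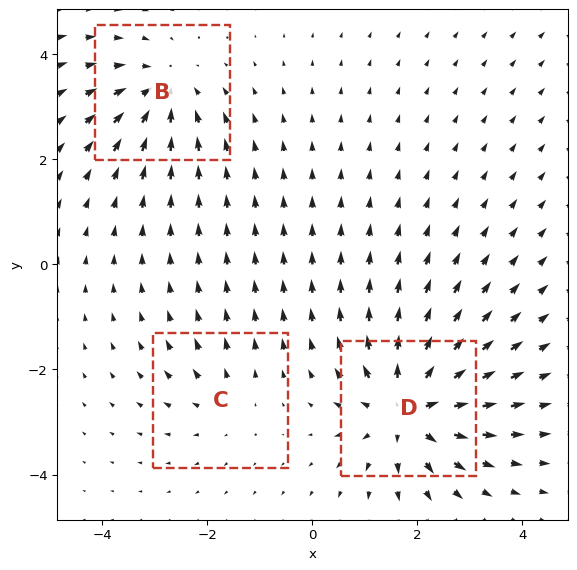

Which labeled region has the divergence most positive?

D

Divergence at each region's feature centre — B: about -4, C: about +2, D: about +6. Region D is most positive.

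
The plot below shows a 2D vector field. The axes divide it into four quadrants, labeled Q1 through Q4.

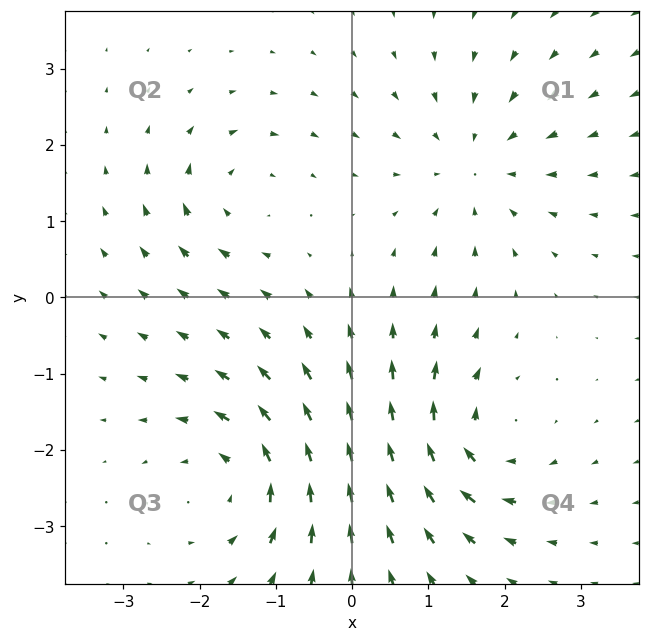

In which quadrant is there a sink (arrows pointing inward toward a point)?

The sink sits at approximately (1.6, 1.7), which lies in quadrant Q1. The divergence there is about -3, negative as expected for a sink.

Q1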